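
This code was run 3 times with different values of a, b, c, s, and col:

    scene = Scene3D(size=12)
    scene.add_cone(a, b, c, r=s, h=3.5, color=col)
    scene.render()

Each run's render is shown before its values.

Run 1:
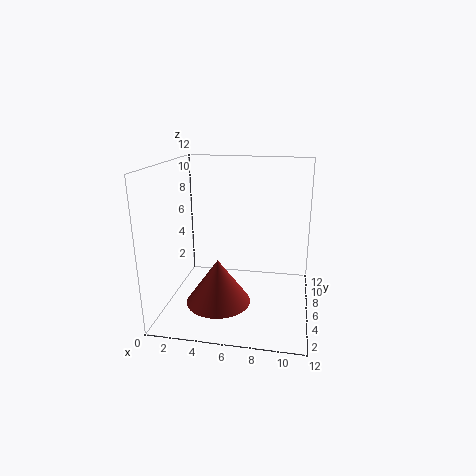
a = 5
b = 3
c = 1.75
s = 2.5
col = 'brown'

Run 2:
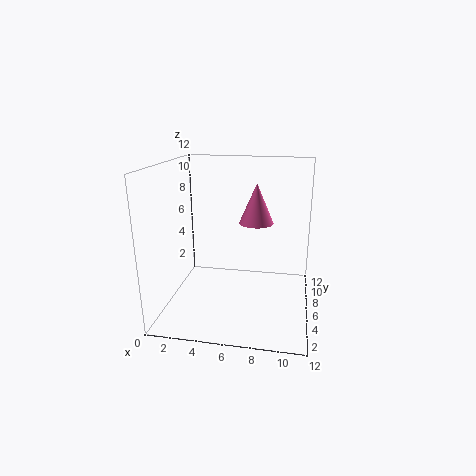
a = 7.25
b = 8
c = 6.75
s = 1.5
col = 'hotpink'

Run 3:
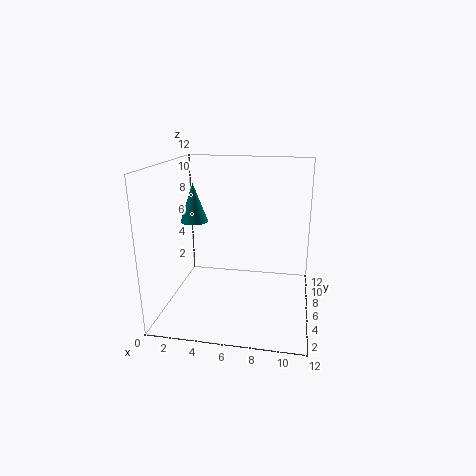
a = 1.5
b = 8.25
c = 6.5
s = 1.25
col = 'teal'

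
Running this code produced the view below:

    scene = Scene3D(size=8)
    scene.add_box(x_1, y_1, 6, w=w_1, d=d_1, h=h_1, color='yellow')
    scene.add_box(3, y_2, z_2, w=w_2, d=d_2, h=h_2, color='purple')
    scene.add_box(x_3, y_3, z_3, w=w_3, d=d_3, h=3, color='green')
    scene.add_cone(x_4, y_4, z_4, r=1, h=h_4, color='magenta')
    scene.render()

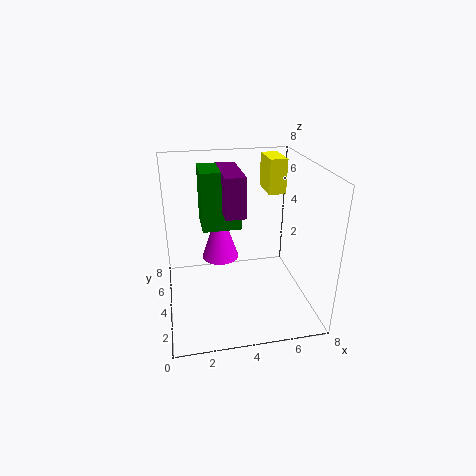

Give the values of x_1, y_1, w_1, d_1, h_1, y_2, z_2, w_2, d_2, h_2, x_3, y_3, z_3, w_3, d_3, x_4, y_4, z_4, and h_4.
x_1 = 6, y_1 = 5, w_1 = 1, d_1 = 2, h_1 = 2, y_2 = 2, z_2 = 6, w_2 = 1, d_2 = 3, h_2 = 2, x_3 = 2, y_3 = 3, z_3 = 5, w_3 = 2, d_3 = 2, x_4 = 3, y_4 = 4, z_4 = 3, h_4 = 3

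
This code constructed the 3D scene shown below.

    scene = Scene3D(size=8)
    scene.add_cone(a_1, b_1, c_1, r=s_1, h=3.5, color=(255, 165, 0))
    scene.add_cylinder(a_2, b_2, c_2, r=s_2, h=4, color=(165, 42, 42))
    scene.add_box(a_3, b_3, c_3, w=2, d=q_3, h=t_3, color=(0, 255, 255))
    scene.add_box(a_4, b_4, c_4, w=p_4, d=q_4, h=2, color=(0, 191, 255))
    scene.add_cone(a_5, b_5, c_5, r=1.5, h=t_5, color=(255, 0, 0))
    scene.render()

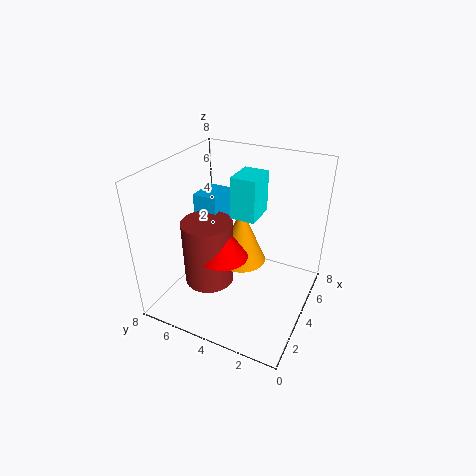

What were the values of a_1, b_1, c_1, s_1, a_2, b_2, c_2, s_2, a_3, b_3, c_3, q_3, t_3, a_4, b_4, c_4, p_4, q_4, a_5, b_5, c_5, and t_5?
a_1 = 5.5, b_1 = 4.5, c_1 = 1.5, s_1 = 1.5, a_2 = 4, b_2 = 6, c_2 = 0.5, s_2 = 1.5, a_3 = 5, b_3 = 3.5, c_3 = 4.5, q_3 = 1.5, t_3 = 2.5, a_4 = 5, b_4 = 6, c_4 = 3.5, p_4 = 2, q_4 = 1.5, a_5 = 4, b_5 = 5, c_5 = 2.5, t_5 = 2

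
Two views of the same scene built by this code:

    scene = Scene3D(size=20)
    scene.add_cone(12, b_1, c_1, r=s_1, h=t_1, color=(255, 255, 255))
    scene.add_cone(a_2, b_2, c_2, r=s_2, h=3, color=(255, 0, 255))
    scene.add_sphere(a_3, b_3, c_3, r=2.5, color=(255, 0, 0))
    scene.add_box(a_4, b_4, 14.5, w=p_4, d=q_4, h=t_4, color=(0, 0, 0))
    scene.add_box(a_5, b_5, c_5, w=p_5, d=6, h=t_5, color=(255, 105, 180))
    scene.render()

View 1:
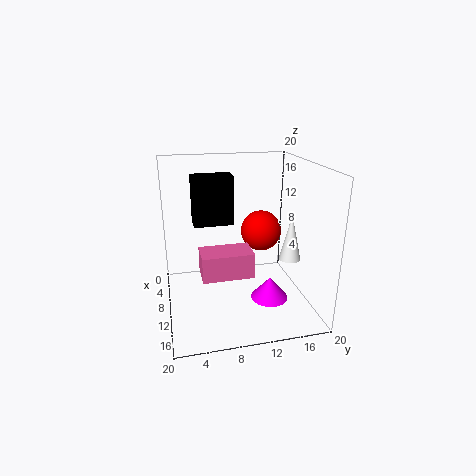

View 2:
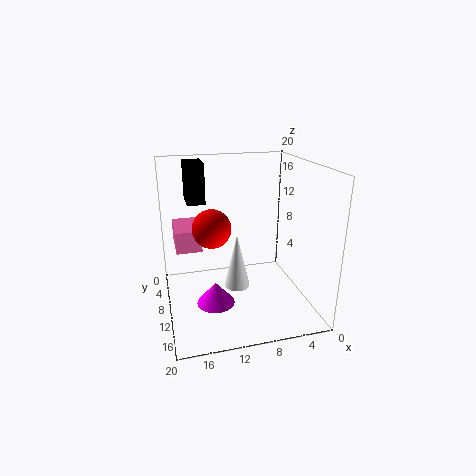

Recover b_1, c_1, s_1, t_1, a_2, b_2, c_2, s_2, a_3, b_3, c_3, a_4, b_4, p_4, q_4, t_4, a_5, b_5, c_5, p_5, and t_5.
b_1 = 17, c_1 = 7, s_1 = 1.5, t_1 = 6.5, a_2 = 14, b_2 = 13.5, c_2 = 2.5, s_2 = 2.5, a_3 = 14, b_3 = 12, c_3 = 12.5, a_4 = 14, b_4 = 3.5, p_4 = 2.5, q_4 = 4.5, t_4 = 5.5, a_5 = 15, b_5 = 4, c_5 = 8.5, p_5 = 3.5, t_5 = 3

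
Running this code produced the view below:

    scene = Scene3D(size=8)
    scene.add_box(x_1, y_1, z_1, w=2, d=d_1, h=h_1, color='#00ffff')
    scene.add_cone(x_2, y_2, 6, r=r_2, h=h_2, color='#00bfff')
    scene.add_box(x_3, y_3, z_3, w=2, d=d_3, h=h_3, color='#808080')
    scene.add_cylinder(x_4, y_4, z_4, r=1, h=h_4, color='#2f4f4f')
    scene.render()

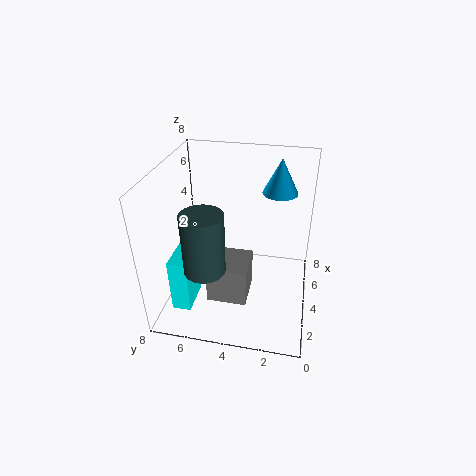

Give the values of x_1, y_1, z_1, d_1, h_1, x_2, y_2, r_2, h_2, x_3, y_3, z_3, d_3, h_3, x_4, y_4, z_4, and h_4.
x_1 = 1, y_1 = 6, z_1 = 1, d_1 = 1, h_1 = 3, x_2 = 6, y_2 = 2, r_2 = 1, h_2 = 2, x_3 = 1, y_3 = 3, z_3 = 2, d_3 = 2, h_3 = 2, x_4 = 1, y_4 = 5, z_4 = 4, h_4 = 3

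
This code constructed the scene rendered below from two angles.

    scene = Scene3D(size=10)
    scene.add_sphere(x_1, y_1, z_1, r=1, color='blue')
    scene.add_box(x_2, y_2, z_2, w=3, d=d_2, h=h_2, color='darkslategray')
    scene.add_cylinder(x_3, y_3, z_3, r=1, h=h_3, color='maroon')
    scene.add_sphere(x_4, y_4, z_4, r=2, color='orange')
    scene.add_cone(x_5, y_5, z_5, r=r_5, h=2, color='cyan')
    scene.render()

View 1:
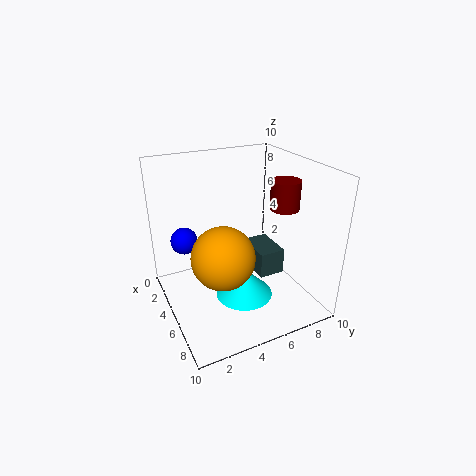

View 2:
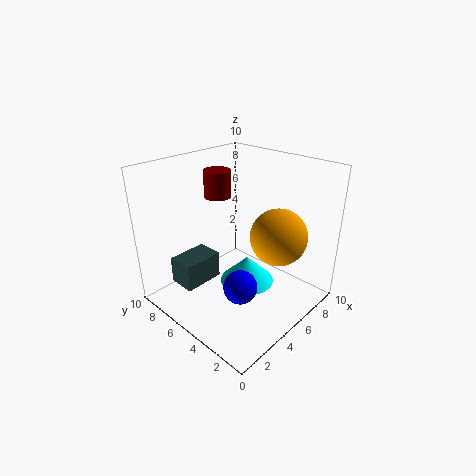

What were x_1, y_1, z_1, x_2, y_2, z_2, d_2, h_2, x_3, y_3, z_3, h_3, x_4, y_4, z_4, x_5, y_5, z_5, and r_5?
x_1 = 2, y_1 = 2, z_1 = 4, x_2 = 2, y_2 = 7, z_2 = 1, d_2 = 2, h_2 = 2, x_3 = 6, y_3 = 8, z_3 = 7, h_3 = 2, x_4 = 7, y_4 = 3, z_4 = 5, x_5 = 6, y_5 = 5, z_5 = 1, r_5 = 2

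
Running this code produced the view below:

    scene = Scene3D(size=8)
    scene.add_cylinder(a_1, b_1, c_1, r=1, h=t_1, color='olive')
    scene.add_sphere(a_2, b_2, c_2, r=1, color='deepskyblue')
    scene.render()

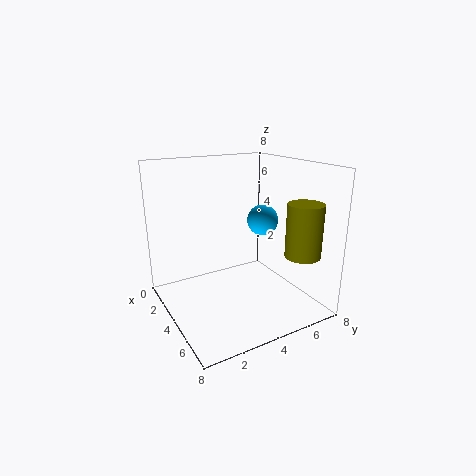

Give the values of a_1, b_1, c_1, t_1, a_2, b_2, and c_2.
a_1 = 6
b_1 = 7
c_1 = 3
t_1 = 3
a_2 = 2
b_2 = 7
c_2 = 4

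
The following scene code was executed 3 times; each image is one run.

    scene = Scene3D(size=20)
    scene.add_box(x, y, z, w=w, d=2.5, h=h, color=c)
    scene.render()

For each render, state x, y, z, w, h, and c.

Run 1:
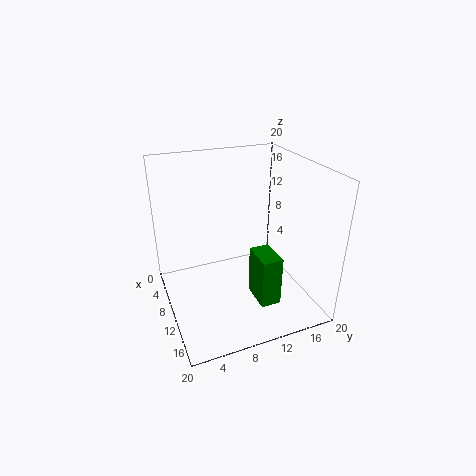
x = 15, y = 9.5, z = 5, w = 4, h = 6.25, c = 'green'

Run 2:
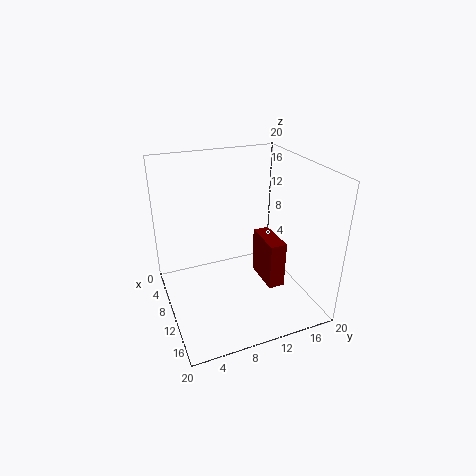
x = 5, y = 14.75, z = 0.75, w = 6.25, h = 7.25, c = 'maroon'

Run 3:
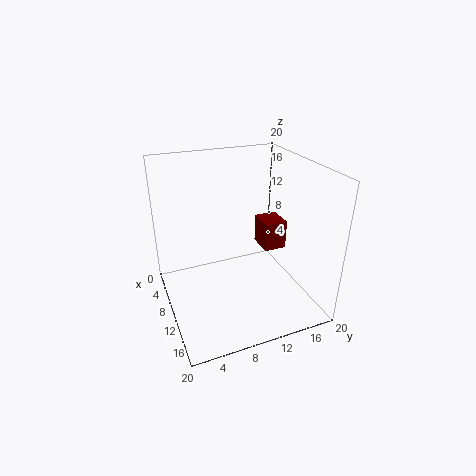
x = 15.25, y = 10, z = 12.5, w = 3, h = 3.25, c = 'maroon'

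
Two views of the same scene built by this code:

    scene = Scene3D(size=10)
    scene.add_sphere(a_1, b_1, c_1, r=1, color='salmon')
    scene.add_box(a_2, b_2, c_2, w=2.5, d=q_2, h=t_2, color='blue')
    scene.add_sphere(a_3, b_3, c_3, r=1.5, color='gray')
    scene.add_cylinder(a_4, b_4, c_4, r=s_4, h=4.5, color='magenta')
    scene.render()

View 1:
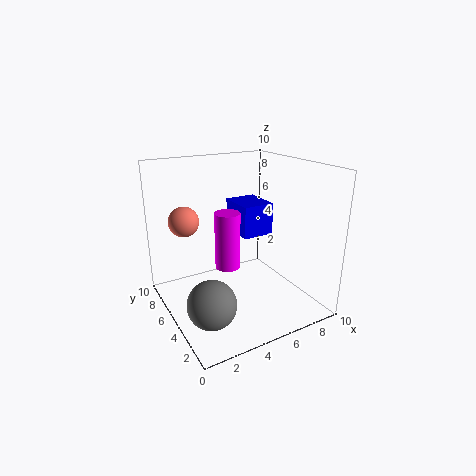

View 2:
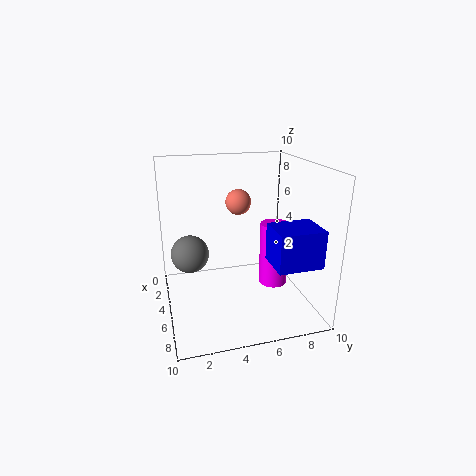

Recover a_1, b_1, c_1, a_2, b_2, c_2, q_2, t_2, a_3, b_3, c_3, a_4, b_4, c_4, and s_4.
a_1 = 1.5
b_1 = 6
c_1 = 6.5
a_2 = 6.5
b_2 = 6.5
c_2 = 4
q_2 = 3
t_2 = 2.5
a_3 = 1.5
b_3 = 2
c_3 = 2.5
a_4 = 5.5
b_4 = 7.5
c_4 = 1.5
s_4 = 1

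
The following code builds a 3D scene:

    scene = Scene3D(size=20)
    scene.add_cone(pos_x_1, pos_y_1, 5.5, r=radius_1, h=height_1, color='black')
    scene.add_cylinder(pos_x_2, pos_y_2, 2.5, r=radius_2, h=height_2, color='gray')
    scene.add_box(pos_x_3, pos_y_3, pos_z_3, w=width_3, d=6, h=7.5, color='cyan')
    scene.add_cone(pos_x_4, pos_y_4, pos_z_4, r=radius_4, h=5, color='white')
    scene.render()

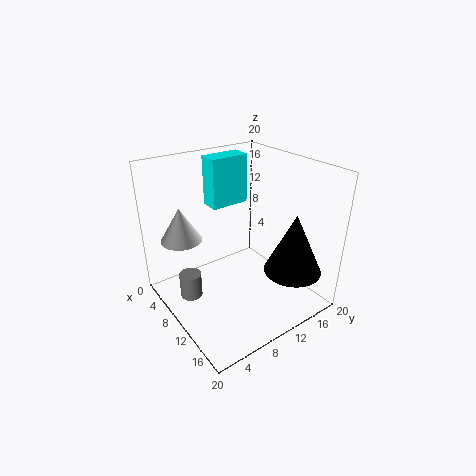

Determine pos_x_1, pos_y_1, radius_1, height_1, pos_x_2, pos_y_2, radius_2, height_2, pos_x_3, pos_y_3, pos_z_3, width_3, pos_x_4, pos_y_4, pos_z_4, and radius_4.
pos_x_1 = 15.5
pos_y_1 = 15.5
radius_1 = 4
height_1 = 8.5
pos_x_2 = 8.5
pos_y_2 = 3
radius_2 = 1.5
height_2 = 3.5
pos_x_3 = 1
pos_y_3 = 10
pos_z_3 = 12
width_3 = 3
pos_x_4 = 3.5
pos_y_4 = 4.5
pos_z_4 = 8.5
radius_4 = 3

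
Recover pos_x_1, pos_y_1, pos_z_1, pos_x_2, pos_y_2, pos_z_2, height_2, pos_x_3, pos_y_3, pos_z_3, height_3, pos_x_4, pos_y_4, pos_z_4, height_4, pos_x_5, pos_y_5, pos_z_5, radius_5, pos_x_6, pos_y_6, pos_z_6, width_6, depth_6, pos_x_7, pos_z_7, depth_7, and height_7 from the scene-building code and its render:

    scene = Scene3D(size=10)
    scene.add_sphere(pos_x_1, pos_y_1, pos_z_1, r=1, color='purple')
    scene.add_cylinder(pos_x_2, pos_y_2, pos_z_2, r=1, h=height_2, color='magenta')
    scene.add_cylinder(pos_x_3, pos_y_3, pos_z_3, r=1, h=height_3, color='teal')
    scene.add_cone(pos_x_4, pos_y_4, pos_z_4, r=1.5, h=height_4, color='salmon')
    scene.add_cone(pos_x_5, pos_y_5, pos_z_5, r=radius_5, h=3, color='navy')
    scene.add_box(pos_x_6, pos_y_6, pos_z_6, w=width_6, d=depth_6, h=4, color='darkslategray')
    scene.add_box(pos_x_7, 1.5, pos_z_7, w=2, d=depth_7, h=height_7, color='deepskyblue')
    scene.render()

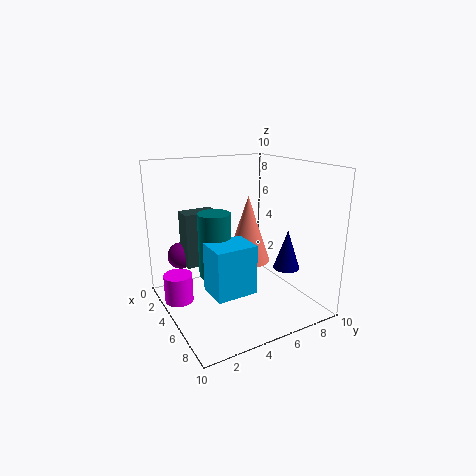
pos_x_1 = 1.5; pos_y_1 = 2; pos_z_1 = 3; pos_x_2 = 3.5; pos_y_2 = 1; pos_z_2 = 0.5; height_2 = 2; pos_x_3 = 6.5; pos_y_3 = 2.5; pos_z_3 = 3.5; height_3 = 4; pos_x_4 = 5.5; pos_y_4 = 5.5; pos_z_4 = 3.5; height_4 = 4.5; pos_x_5 = 5.5; pos_y_5 = 9; pos_z_5 = 2; radius_5 = 1; pos_x_6 = 1.5; pos_y_6 = 2; pos_z_6 = 2.5; width_6 = 1.5; depth_6 = 2.5; pos_x_7 = 7; pos_z_7 = 3; depth_7 = 2.5; height_7 = 3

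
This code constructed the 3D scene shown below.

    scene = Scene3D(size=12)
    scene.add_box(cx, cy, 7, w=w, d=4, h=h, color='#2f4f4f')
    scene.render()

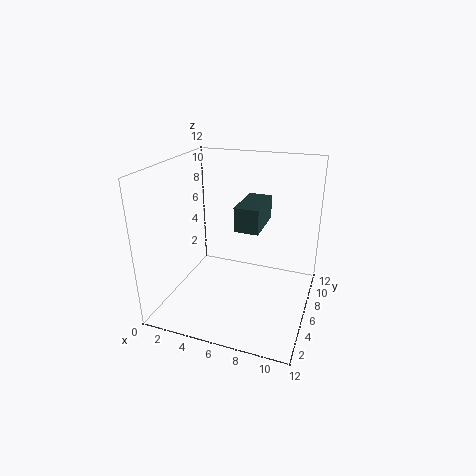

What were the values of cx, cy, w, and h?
cx = 6; cy = 5; w = 2; h = 2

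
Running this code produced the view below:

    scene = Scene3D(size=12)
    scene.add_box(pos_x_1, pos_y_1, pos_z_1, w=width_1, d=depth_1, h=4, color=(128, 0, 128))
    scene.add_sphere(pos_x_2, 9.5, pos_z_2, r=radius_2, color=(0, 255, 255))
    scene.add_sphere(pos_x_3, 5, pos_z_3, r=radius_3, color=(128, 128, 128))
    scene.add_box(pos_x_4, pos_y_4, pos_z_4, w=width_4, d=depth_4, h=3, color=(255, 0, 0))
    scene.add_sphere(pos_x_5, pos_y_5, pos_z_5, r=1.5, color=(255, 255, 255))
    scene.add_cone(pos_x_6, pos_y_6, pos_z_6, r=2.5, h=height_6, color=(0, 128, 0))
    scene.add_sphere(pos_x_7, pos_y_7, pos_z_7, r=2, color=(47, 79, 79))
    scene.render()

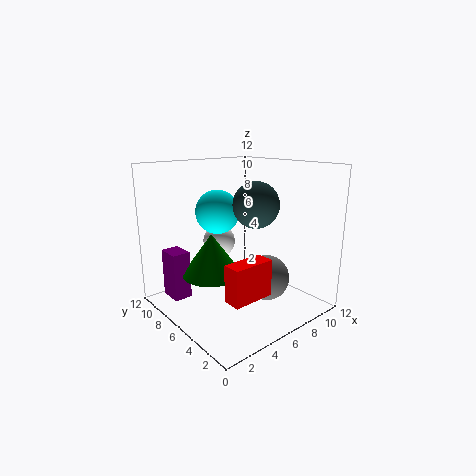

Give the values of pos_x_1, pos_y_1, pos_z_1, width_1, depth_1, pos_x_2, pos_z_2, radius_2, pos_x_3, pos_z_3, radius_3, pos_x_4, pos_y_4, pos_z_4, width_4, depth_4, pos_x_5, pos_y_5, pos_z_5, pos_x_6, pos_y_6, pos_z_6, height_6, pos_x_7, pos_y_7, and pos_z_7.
pos_x_1 = 1; pos_y_1 = 8; pos_z_1 = 1; width_1 = 1.5; depth_1 = 2; pos_x_2 = 6.5; pos_z_2 = 7.5; radius_2 = 2; pos_x_3 = 8.5; pos_z_3 = 2; radius_3 = 2; pos_x_4 = 3; pos_y_4 = 2.5; pos_z_4 = 2; width_4 = 3.5; depth_4 = 1.5; pos_x_5 = 7; pos_y_5 = 10; pos_z_5 = 4.5; pos_x_6 = 4; pos_y_6 = 7; pos_z_6 = 3; height_6 = 3.5; pos_x_7 = 8; pos_y_7 = 6; pos_z_7 = 8.5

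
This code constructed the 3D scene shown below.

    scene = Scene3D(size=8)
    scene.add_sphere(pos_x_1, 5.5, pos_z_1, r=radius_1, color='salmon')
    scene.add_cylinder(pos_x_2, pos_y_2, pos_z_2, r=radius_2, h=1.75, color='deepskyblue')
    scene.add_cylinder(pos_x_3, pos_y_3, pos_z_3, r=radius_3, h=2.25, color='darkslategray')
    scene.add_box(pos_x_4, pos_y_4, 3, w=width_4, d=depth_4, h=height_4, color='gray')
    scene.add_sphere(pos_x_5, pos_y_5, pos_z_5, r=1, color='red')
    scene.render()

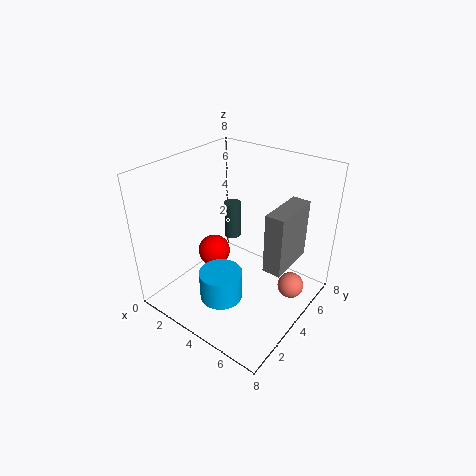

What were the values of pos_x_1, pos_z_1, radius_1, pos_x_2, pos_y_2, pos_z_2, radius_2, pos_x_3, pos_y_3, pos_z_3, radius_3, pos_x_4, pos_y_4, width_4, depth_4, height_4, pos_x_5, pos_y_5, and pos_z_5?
pos_x_1 = 6.75, pos_z_1 = 1, radius_1 = 0.75, pos_x_2 = 3.5, pos_y_2 = 3, pos_z_2 = 0.25, radius_2 = 1.25, pos_x_3 = 2.25, pos_y_3 = 5.75, pos_z_3 = 2.75, radius_3 = 0.5, pos_x_4 = 6, pos_y_4 = 3.5, width_4 = 1, depth_4 = 2.75, height_4 = 3.25, pos_x_5 = 1.5, pos_y_5 = 4.75, pos_z_5 = 1.75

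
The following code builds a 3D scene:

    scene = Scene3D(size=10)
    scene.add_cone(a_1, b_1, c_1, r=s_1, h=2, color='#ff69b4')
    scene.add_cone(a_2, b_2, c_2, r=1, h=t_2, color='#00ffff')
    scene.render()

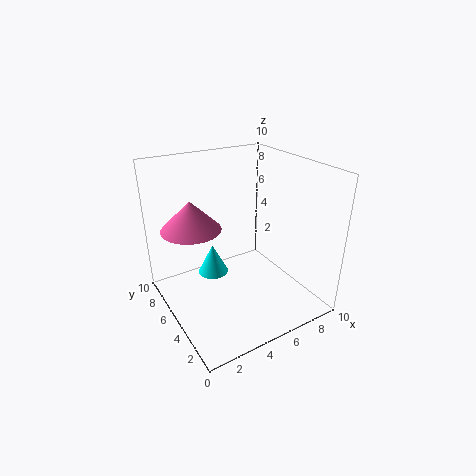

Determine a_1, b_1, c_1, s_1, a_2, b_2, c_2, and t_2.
a_1 = 2, b_1 = 6, c_1 = 6, s_1 = 2, a_2 = 3, b_2 = 5, c_2 = 3, t_2 = 2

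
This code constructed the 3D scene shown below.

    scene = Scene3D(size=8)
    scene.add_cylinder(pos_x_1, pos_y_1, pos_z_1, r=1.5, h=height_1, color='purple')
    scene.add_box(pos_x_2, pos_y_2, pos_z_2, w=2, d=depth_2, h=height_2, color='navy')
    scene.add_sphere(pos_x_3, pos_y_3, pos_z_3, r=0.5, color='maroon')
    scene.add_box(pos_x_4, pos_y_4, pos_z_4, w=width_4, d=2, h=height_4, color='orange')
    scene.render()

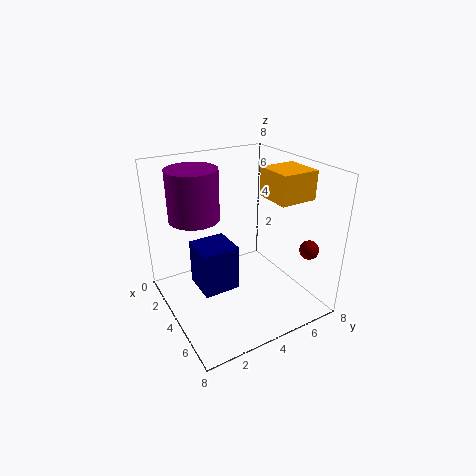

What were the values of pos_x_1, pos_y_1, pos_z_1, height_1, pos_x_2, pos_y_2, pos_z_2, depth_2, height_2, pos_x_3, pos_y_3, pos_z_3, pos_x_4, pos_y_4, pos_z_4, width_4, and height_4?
pos_x_1 = 1.5
pos_y_1 = 2.5
pos_z_1 = 4.5
height_1 = 3
pos_x_2 = 3
pos_y_2 = 1.5
pos_z_2 = 1.5
depth_2 = 2
height_2 = 2.5
pos_x_3 = 7
pos_y_3 = 6.5
pos_z_3 = 4
pos_x_4 = 4.5
pos_y_4 = 5
pos_z_4 = 6.5
width_4 = 2
height_4 = 1.5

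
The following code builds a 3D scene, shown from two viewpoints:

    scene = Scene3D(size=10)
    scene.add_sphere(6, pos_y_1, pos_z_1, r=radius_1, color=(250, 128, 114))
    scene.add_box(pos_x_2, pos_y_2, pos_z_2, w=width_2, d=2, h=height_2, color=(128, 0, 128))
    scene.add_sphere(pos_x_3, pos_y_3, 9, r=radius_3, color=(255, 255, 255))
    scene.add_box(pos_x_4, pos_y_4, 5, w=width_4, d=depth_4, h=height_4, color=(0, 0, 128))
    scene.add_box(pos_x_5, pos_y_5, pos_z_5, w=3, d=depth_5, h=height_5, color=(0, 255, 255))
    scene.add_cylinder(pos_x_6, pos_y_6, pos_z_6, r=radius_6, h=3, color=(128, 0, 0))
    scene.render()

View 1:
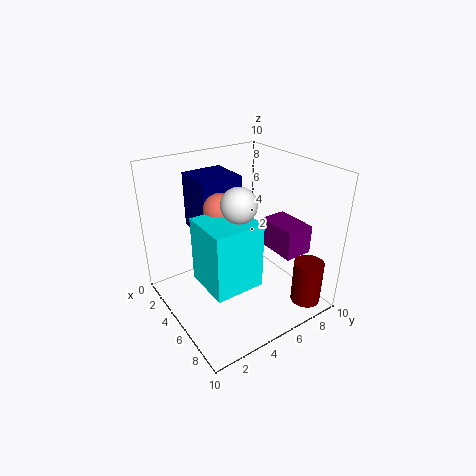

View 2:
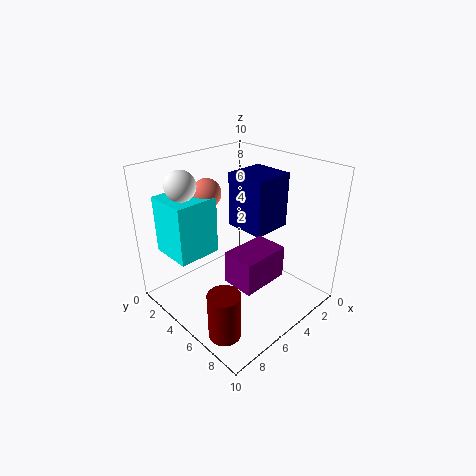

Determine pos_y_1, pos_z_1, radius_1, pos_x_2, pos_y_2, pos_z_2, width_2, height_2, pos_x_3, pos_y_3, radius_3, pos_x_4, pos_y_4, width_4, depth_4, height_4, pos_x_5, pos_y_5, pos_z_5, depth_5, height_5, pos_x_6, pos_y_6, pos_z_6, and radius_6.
pos_y_1 = 3, pos_z_1 = 8, radius_1 = 1, pos_x_2 = 5, pos_y_2 = 7, pos_z_2 = 4, width_2 = 3, height_2 = 2, pos_x_3 = 8, pos_y_3 = 3, radius_3 = 1, pos_x_4 = 1, pos_y_4 = 3, width_4 = 3, depth_4 = 3, height_4 = 4, pos_x_5 = 6, pos_y_5 = 1, pos_z_5 = 4, depth_5 = 3, height_5 = 4, pos_x_6 = 9, pos_y_6 = 8, pos_z_6 = 1, radius_6 = 1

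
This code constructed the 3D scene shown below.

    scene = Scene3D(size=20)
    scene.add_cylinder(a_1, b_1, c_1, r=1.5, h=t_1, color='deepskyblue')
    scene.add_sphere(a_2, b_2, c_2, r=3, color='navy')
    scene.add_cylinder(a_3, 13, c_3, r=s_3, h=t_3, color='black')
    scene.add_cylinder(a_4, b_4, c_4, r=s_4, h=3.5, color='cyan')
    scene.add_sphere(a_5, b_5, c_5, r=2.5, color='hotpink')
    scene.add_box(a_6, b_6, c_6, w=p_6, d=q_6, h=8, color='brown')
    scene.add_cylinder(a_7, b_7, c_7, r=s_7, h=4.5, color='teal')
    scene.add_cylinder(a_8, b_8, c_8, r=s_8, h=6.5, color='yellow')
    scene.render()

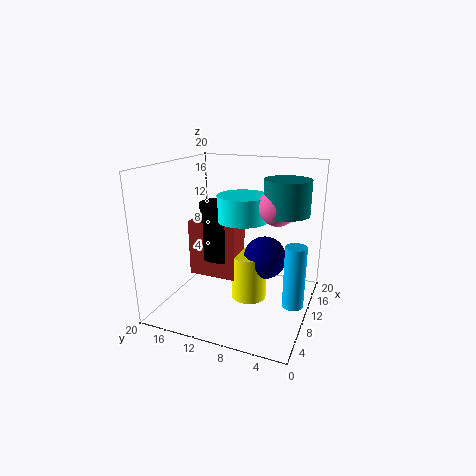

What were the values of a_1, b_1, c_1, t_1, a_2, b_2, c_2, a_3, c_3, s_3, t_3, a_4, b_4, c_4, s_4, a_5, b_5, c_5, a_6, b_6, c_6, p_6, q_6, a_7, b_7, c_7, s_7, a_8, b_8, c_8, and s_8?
a_1 = 11; b_1 = 2; c_1 = 0.5; t_1 = 9; a_2 = 11.5; b_2 = 6.5; c_2 = 7; a_3 = 11; c_3 = 6.5; s_3 = 3; t_3 = 8; a_4 = 10.5; b_4 = 9.5; c_4 = 12.5; s_4 = 3.5; a_5 = 10; b_5 = 4.5; c_5 = 15; a_6 = 8.5; b_6 = 10; c_6 = 4; p_6 = 4; q_6 = 7; a_7 = 10.5; b_7 = 3.5; c_7 = 14; s_7 = 3; a_8 = 10.5; b_8 = 8.5; c_8 = 1; s_8 = 2.5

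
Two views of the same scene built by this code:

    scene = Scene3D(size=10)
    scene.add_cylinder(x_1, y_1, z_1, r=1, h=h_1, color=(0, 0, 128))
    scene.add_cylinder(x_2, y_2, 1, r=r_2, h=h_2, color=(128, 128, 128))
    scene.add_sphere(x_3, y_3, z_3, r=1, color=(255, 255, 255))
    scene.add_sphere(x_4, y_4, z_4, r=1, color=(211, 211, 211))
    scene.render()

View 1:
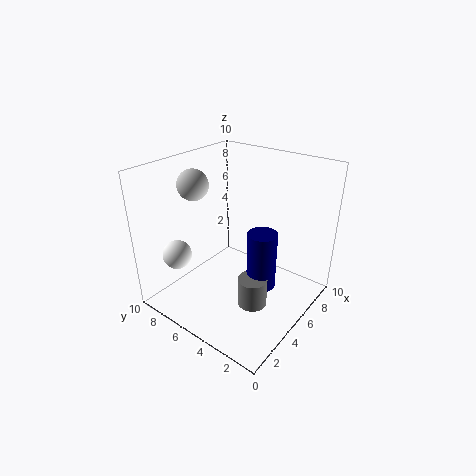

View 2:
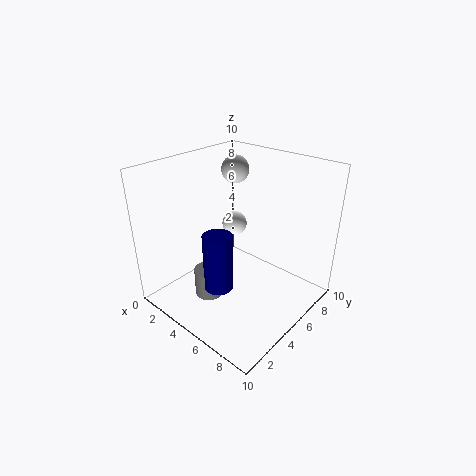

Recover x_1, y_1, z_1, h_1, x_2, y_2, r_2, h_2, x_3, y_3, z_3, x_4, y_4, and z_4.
x_1 = 5; y_1 = 3; z_1 = 2; h_1 = 4; x_2 = 4; y_2 = 3; r_2 = 1; h_2 = 2; x_3 = 2; y_3 = 8; z_3 = 4; x_4 = 3; y_4 = 7; z_4 = 9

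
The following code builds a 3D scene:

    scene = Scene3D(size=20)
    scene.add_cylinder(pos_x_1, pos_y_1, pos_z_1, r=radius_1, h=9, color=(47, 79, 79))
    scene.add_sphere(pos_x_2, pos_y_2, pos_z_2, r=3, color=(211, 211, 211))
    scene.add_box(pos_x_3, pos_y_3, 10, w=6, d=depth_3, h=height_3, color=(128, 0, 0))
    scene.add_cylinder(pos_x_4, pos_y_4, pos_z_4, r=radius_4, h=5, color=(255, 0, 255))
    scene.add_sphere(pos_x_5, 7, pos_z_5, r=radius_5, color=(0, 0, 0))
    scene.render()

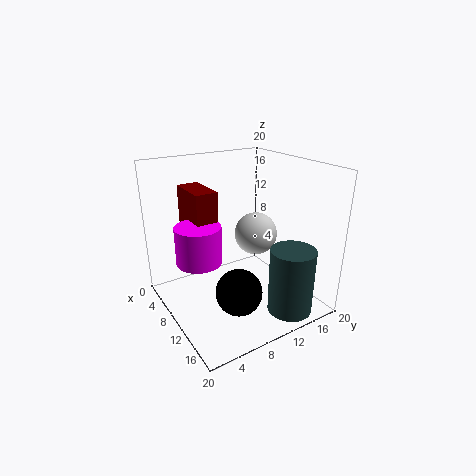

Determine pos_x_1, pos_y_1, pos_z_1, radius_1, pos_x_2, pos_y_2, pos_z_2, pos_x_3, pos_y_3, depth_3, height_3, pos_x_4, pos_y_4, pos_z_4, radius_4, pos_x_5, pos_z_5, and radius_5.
pos_x_1 = 17, pos_y_1 = 14, pos_z_1 = 1, radius_1 = 3, pos_x_2 = 10, pos_y_2 = 13, pos_z_2 = 10, pos_x_3 = 4, pos_y_3 = 4, depth_3 = 3, height_3 = 7, pos_x_4 = 10, pos_y_4 = 4, pos_z_4 = 8, radius_4 = 3, pos_x_5 = 15, pos_z_5 = 5, radius_5 = 3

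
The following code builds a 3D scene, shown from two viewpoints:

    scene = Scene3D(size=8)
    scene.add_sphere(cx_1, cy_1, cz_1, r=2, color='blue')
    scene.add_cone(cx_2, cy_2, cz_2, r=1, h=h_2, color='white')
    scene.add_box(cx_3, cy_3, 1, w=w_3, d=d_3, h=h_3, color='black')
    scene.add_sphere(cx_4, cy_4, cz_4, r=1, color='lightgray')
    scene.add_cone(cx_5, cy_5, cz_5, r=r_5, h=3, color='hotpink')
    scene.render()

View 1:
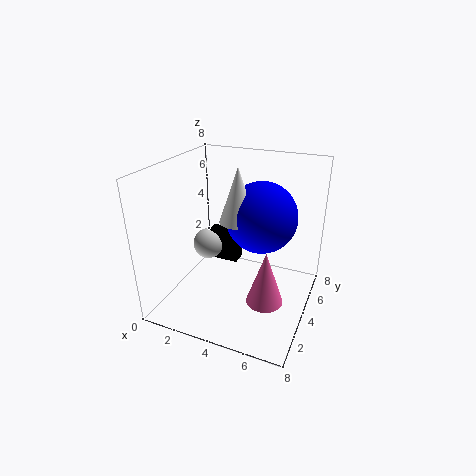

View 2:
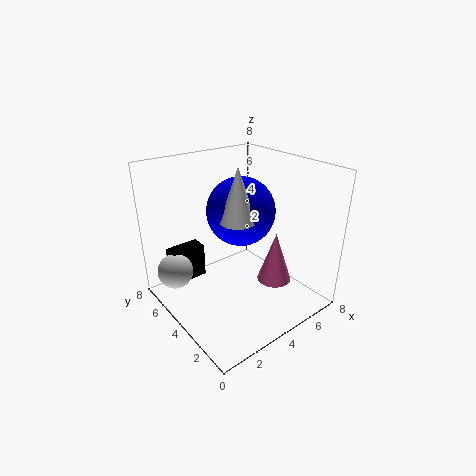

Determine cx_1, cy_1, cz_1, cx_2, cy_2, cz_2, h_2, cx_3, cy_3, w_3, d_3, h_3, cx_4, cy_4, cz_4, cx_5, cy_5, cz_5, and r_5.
cx_1 = 5; cy_1 = 5; cz_1 = 5; cx_2 = 4; cy_2 = 4; cz_2 = 5; h_2 = 3; cx_3 = 1; cy_3 = 6; w_3 = 2; d_3 = 1; h_3 = 2; cx_4 = 1; cy_4 = 6; cz_4 = 2; cx_5 = 6; cy_5 = 3; cz_5 = 1; r_5 = 1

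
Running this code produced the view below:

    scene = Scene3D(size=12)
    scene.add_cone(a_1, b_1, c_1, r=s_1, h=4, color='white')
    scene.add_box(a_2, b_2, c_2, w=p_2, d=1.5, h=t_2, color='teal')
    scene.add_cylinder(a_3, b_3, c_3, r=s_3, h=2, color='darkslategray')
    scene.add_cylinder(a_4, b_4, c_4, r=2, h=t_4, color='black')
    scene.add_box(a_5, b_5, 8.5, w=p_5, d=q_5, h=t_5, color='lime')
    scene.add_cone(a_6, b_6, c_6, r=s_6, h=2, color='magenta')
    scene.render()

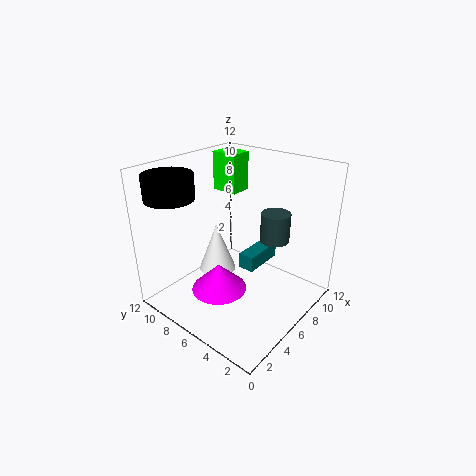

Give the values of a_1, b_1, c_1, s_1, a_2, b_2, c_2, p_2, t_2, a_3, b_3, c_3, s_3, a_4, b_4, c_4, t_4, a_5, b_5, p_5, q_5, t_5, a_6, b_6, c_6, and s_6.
a_1 = 4.5
b_1 = 7
c_1 = 3.5
s_1 = 1.5
a_2 = 8
b_2 = 6
c_2 = 1.5
p_2 = 4
t_2 = 1.5
a_3 = 4.5
b_3 = 1.5
c_3 = 8
s_3 = 1
a_4 = 2.5
b_4 = 10
c_4 = 9.5
t_4 = 2
a_5 = 8.5
b_5 = 8.5
p_5 = 2
q_5 = 2.5
t_5 = 3.5
a_6 = 2
b_6 = 4.5
c_6 = 4
s_6 = 2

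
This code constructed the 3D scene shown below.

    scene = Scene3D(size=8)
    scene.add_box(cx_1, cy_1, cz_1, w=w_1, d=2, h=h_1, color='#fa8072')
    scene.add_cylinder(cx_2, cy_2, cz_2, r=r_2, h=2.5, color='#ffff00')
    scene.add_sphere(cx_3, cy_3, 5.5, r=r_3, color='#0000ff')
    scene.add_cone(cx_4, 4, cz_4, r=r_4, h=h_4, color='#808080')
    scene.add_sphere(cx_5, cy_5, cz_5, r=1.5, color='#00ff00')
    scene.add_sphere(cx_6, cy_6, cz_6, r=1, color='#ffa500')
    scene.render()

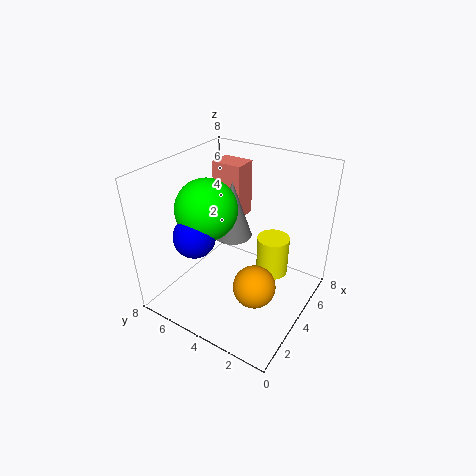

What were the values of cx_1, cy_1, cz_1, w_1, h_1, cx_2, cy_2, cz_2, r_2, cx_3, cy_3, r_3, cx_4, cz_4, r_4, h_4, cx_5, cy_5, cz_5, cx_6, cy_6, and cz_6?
cx_1 = 6.5; cy_1 = 5.5; cz_1 = 3.5; w_1 = 1.5; h_1 = 3.5; cx_2 = 6.5; cy_2 = 3; cz_2 = 0.5; r_2 = 1; cx_3 = 1; cy_3 = 4.5; r_3 = 1; cx_4 = 3.5; cz_4 = 4.5; r_4 = 1; h_4 = 3; cx_5 = 2; cy_5 = 4.5; cz_5 = 6.5; cx_6 = 1.5; cy_6 = 1.5; cz_6 = 3.5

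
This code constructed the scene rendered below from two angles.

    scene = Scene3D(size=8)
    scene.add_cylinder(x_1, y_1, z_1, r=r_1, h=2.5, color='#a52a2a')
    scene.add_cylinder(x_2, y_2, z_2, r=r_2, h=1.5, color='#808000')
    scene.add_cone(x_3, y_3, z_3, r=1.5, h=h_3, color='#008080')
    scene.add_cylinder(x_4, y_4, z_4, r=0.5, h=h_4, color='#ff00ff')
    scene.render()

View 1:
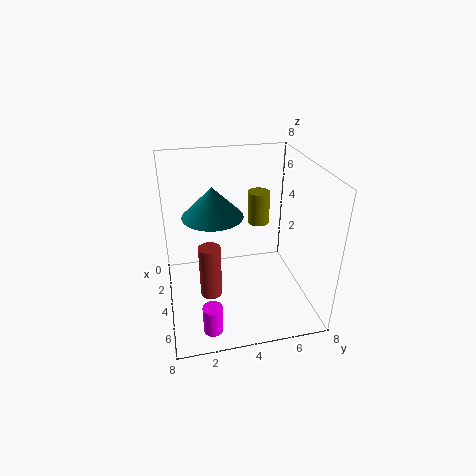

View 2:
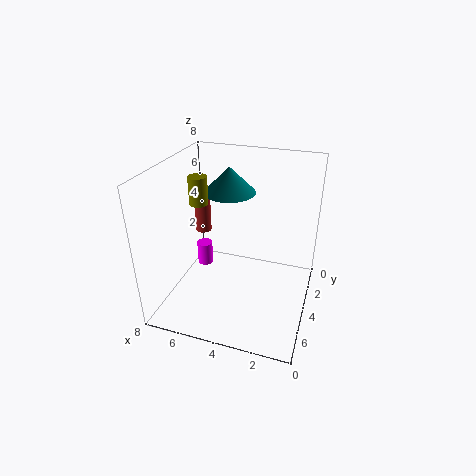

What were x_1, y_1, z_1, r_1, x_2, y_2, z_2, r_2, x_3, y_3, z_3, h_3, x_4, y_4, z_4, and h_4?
x_1 = 7; y_1 = 2; z_1 = 3; r_1 = 0.5; x_2 = 6; y_2 = 4.5; z_2 = 6; r_2 = 0.5; x_3 = 5; y_3 = 2.5; z_3 = 6; h_3 = 1.5; x_4 = 7; y_4 = 2; z_4 = 0.5; h_4 = 1.5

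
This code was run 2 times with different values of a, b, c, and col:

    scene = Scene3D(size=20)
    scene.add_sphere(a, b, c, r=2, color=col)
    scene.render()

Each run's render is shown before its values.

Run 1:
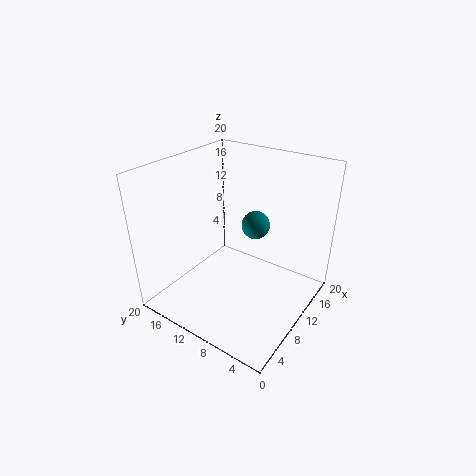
a = 13
b = 9
c = 11
col = 'teal'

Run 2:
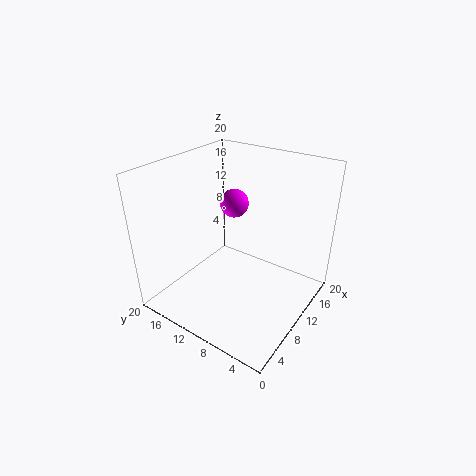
a = 12
b = 12
c = 14
col = 'magenta'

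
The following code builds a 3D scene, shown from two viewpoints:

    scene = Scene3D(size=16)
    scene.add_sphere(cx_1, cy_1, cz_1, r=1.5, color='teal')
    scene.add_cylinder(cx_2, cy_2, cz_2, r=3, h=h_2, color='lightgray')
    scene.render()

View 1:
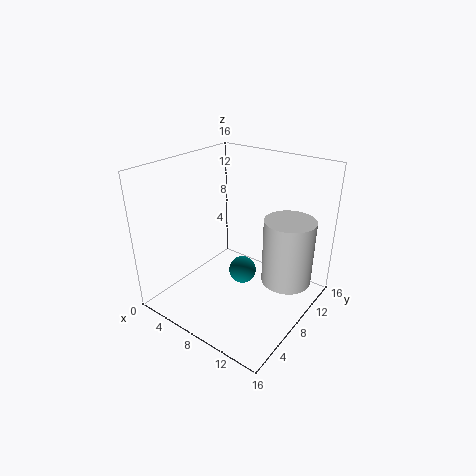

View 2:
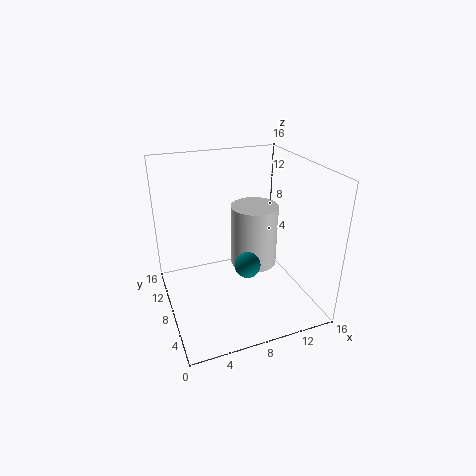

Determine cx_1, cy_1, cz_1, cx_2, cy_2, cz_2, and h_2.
cx_1 = 9; cy_1 = 7.5; cz_1 = 4.5; cx_2 = 12; cy_2 = 12.5; cz_2 = 1.5; h_2 = 8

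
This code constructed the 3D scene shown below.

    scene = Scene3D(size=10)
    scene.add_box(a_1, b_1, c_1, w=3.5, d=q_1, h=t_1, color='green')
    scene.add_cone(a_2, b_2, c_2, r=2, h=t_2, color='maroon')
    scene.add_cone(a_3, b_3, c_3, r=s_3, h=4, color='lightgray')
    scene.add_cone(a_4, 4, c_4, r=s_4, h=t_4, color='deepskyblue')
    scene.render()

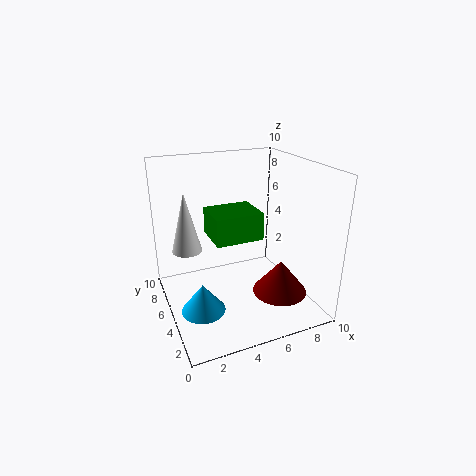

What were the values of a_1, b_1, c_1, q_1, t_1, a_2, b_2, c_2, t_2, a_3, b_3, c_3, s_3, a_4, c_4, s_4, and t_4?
a_1 = 3.5; b_1 = 5; c_1 = 4.5; q_1 = 3; t_1 = 2; a_2 = 8; b_2 = 4; c_2 = 0.5; t_2 = 2.5; a_3 = 1.5; b_3 = 5.5; c_3 = 4.5; s_3 = 1; a_4 = 2; c_4 = 0.5; s_4 = 1.5; t_4 = 2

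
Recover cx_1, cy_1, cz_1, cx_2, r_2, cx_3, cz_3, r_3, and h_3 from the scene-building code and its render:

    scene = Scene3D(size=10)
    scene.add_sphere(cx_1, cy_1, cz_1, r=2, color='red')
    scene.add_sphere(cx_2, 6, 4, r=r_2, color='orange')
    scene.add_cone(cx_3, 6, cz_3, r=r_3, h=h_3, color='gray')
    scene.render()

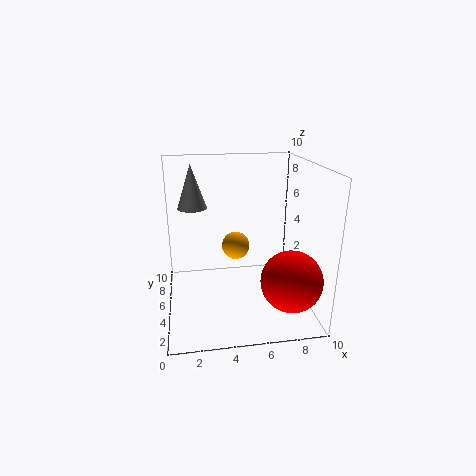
cx_1 = 8; cy_1 = 2; cz_1 = 3; cx_2 = 5; r_2 = 1; cx_3 = 2; cz_3 = 7; r_3 = 1; h_3 = 3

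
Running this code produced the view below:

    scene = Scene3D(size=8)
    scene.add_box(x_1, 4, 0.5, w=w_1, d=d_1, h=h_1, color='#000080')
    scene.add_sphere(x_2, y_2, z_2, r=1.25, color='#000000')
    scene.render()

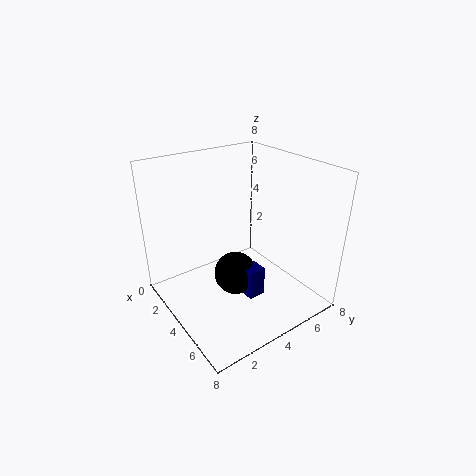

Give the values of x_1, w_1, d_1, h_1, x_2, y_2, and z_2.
x_1 = 4.25, w_1 = 1, d_1 = 1, h_1 = 1.75, x_2 = 3.75, y_2 = 4, z_2 = 1.5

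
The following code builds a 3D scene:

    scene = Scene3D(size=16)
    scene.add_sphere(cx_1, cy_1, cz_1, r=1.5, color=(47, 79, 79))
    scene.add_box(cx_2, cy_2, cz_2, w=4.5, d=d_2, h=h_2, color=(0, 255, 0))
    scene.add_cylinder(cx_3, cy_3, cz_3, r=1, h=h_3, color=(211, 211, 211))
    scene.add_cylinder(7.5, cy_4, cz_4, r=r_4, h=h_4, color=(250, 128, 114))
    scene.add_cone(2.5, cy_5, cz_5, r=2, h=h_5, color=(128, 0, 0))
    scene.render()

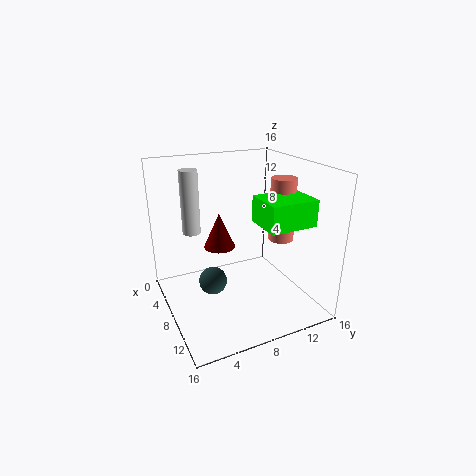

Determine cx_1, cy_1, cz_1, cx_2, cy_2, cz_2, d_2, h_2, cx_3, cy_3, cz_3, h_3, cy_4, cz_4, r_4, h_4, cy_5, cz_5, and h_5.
cx_1 = 9; cy_1 = 4.5; cz_1 = 4; cx_2 = 7.5; cy_2 = 10; cz_2 = 9.5; d_2 = 5.5; h_2 = 3; cx_3 = 5.5; cy_3 = 3.5; cz_3 = 8.5; h_3 = 7; cy_4 = 14; cz_4 = 6.5; r_4 = 1.5; h_4 = 7.5; cy_5 = 8; cz_5 = 4.5; h_5 = 4.5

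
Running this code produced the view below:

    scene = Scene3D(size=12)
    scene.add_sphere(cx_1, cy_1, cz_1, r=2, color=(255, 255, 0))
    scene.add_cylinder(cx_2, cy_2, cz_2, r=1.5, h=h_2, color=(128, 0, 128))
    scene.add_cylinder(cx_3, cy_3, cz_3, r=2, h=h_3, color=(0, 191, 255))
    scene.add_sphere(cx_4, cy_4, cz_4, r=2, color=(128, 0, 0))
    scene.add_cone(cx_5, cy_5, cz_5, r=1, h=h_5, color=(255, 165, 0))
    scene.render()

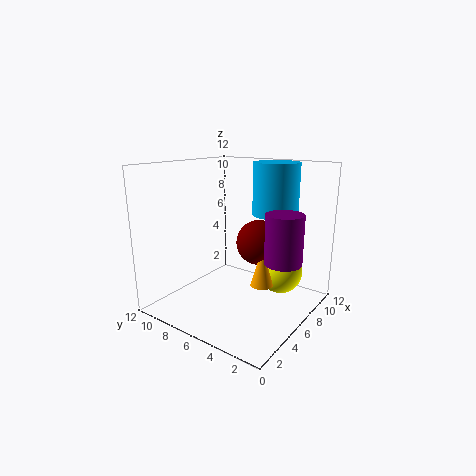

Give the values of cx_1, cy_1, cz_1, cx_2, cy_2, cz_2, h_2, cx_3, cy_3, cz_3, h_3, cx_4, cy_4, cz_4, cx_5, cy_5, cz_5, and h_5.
cx_1 = 10, cy_1 = 4, cz_1 = 2, cx_2 = 6.5, cy_2 = 2, cz_2 = 4.5, h_2 = 4, cx_3 = 9.5, cy_3 = 4.5, cz_3 = 7.5, h_3 = 4.5, cx_4 = 8.5, cy_4 = 5.5, cz_4 = 5, cx_5 = 7.5, cy_5 = 4.5, cz_5 = 1.5, h_5 = 3.5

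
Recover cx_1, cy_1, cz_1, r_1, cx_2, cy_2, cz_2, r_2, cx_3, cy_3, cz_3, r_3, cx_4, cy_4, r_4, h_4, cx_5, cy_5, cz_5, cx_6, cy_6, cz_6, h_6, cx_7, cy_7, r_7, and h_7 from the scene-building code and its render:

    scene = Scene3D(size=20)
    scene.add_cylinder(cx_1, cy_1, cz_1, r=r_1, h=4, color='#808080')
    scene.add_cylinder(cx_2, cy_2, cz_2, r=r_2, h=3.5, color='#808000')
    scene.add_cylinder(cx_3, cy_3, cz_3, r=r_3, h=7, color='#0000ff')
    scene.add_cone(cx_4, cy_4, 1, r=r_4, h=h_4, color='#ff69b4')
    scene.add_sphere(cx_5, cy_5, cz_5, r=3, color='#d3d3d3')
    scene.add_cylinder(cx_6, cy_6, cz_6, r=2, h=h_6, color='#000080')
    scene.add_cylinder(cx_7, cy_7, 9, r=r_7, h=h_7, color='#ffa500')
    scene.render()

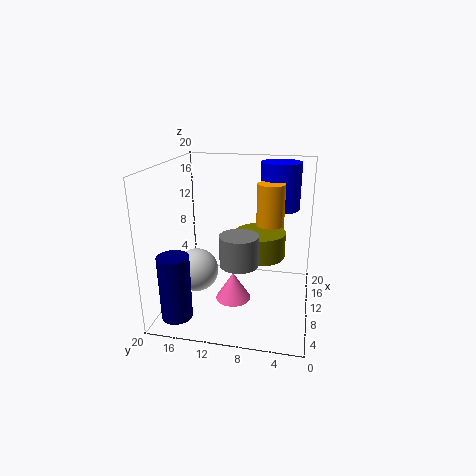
cx_1 = 6; cy_1 = 9; cz_1 = 8; r_1 = 2.5; cx_2 = 10.5; cy_2 = 7; cz_2 = 7.5; r_2 = 3.5; cx_3 = 17; cy_3 = 5; cz_3 = 12.5; r_3 = 3; cx_4 = 9; cy_4 = 10.5; r_4 = 2.5; h_4 = 4; cx_5 = 8; cy_5 = 15.5; cz_5 = 5.5; cx_6 = 2.5; cy_6 = 16.5; cz_6 = 1.5; h_6 = 8.5; cx_7 = 13.5; cy_7 = 6; r_7 = 2; h_7 = 8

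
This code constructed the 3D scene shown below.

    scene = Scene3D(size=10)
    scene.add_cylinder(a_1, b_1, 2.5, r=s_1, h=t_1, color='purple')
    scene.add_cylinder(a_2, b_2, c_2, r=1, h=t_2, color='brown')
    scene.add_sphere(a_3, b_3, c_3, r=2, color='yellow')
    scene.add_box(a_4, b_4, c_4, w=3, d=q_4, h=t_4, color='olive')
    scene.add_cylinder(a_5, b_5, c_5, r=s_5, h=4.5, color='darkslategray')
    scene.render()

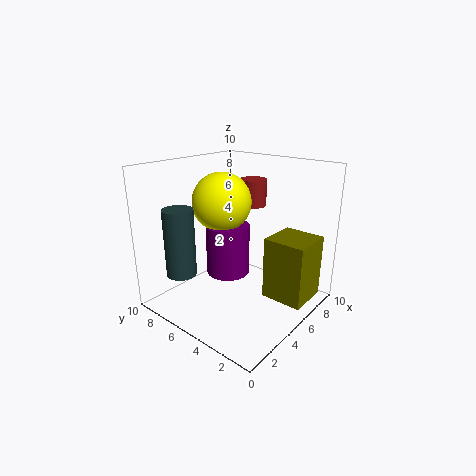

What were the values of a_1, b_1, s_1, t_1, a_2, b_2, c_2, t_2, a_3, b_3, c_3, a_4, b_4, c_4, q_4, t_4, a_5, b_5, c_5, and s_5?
a_1 = 4.5
b_1 = 5.5
s_1 = 1.5
t_1 = 3.5
a_2 = 8
b_2 = 6
c_2 = 6.5
t_2 = 2
a_3 = 4.5
b_3 = 6
c_3 = 7.5
a_4 = 6
b_4 = 0.5
c_4 = 0.5
q_4 = 3
t_4 = 4.5
a_5 = 1.5
b_5 = 7
c_5 = 3
s_5 = 1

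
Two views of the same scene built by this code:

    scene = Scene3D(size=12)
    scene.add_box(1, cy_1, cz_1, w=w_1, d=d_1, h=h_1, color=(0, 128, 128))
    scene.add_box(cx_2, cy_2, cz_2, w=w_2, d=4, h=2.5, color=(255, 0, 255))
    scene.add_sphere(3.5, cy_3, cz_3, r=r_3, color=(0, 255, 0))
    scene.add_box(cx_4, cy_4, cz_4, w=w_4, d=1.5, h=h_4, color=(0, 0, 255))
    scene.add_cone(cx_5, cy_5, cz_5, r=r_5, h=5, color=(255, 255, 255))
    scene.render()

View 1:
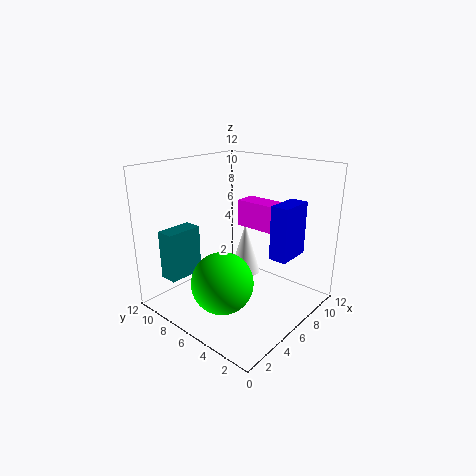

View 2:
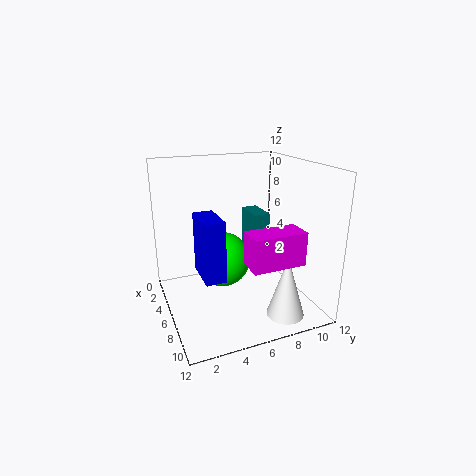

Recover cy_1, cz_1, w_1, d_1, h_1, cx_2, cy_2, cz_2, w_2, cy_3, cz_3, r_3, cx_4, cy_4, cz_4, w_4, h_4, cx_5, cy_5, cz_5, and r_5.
cy_1 = 8.5, cz_1 = 3, w_1 = 3, d_1 = 1.5, h_1 = 4, cx_2 = 9.5, cy_2 = 5, cz_2 = 5.5, w_2 = 2, cy_3 = 5.5, cz_3 = 3, r_3 = 2.5, cx_4 = 7, cy_4 = 2, cz_4 = 4.5, w_4 = 3, h_4 = 4.5, cx_5 = 10, cy_5 = 8.5, cz_5 = 0.5, r_5 = 1.5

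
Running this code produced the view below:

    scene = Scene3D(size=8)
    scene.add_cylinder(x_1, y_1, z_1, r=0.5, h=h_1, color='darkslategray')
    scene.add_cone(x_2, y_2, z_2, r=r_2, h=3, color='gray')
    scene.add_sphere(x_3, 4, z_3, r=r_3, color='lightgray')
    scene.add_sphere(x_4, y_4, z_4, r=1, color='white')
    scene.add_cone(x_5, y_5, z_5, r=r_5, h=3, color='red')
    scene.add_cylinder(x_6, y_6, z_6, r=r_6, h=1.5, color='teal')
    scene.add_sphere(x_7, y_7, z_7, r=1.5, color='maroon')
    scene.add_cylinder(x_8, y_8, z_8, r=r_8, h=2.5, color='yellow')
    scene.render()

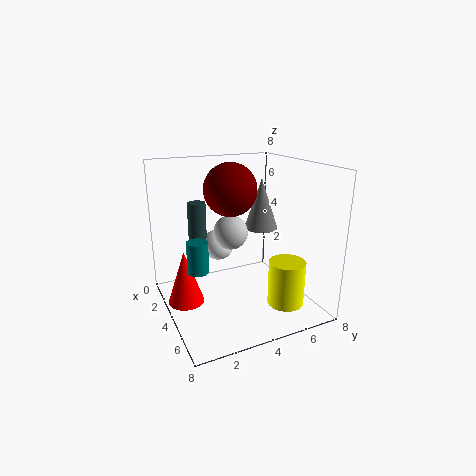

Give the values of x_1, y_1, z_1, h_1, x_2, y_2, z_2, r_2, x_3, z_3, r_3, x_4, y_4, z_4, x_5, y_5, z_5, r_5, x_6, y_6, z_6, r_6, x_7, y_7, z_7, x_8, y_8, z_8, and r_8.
x_1 = 3, y_1 = 2, z_1 = 4, h_1 = 2, x_2 = 3, y_2 = 6, z_2 = 4, r_2 = 1, x_3 = 3, z_3 = 4, r_3 = 1, x_4 = 1, y_4 = 4, z_4 = 2.5, x_5 = 3.5, y_5 = 1, z_5 = 0.5, r_5 = 1, x_6 = 6, y_6 = 1, z_6 = 3.5, r_6 = 0.5, x_7 = 3, y_7 = 4, z_7 = 6.5, x_8 = 6, y_8 = 6, z_8 = 0.5, r_8 = 1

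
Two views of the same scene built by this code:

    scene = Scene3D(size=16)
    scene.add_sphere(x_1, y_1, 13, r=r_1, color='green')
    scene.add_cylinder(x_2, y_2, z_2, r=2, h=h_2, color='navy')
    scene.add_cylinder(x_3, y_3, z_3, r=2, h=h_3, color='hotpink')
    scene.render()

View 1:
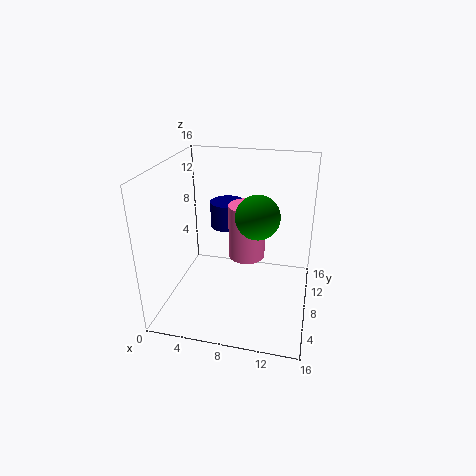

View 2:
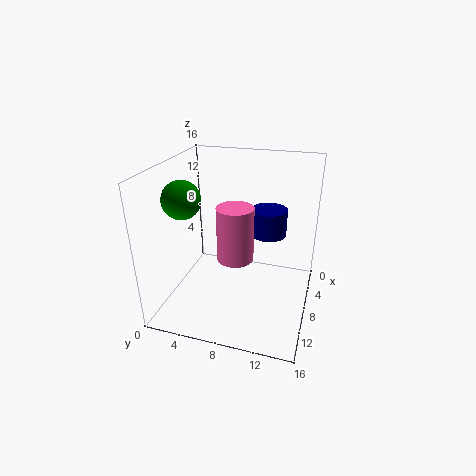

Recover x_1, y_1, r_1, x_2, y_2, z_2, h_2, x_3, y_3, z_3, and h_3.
x_1 = 11, y_1 = 3, r_1 = 2, x_2 = 6, y_2 = 11, z_2 = 8, h_2 = 3, x_3 = 9, y_3 = 8, z_3 = 6, h_3 = 6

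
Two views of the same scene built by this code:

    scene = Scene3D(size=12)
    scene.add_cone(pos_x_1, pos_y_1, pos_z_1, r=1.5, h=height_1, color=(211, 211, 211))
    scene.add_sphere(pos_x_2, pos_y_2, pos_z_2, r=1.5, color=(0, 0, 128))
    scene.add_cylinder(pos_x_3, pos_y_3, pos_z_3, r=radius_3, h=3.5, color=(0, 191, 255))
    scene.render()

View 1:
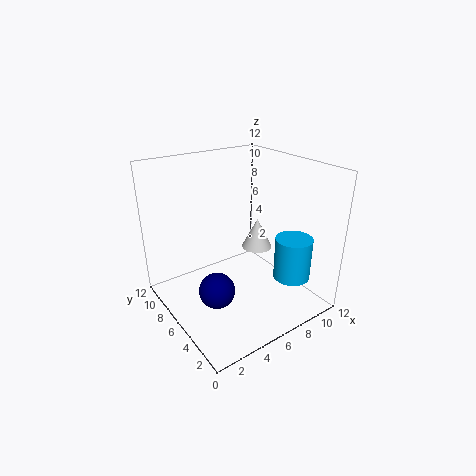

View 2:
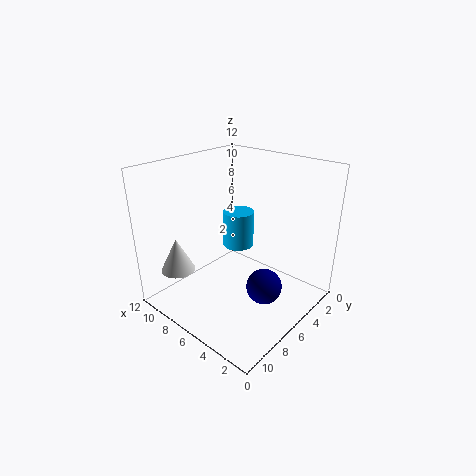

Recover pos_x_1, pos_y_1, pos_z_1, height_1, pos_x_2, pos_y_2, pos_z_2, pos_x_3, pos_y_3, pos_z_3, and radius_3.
pos_x_1 = 10.5
pos_y_1 = 9
pos_z_1 = 2.5
height_1 = 3
pos_x_2 = 3.5
pos_y_2 = 5.5
pos_z_2 = 2
pos_x_3 = 9
pos_y_3 = 2.5
pos_z_3 = 3
radius_3 = 1.5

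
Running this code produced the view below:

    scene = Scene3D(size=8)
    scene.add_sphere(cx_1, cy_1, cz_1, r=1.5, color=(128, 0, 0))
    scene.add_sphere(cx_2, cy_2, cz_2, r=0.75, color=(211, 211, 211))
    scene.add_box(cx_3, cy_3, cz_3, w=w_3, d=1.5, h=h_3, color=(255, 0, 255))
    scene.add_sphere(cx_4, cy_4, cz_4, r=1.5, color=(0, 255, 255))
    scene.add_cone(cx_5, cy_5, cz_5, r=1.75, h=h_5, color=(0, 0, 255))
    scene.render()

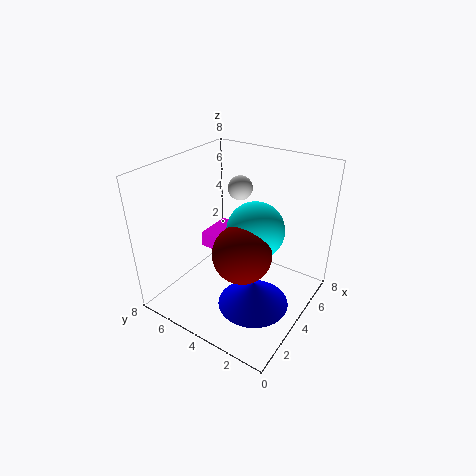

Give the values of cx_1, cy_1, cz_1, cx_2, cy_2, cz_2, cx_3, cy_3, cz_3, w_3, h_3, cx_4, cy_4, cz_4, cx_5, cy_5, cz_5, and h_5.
cx_1 = 2.5
cy_1 = 2.75
cz_1 = 4.25
cx_2 = 6.5
cy_2 = 5.5
cz_2 = 5.75
cx_3 = 5.25
cy_3 = 6.25
cz_3 = 1.5
w_3 = 2.5
h_3 = 1
cx_4 = 3.75
cy_4 = 2.75
cz_4 = 5
cx_5 = 2
cy_5 = 1.75
cz_5 = 2
h_5 = 1.25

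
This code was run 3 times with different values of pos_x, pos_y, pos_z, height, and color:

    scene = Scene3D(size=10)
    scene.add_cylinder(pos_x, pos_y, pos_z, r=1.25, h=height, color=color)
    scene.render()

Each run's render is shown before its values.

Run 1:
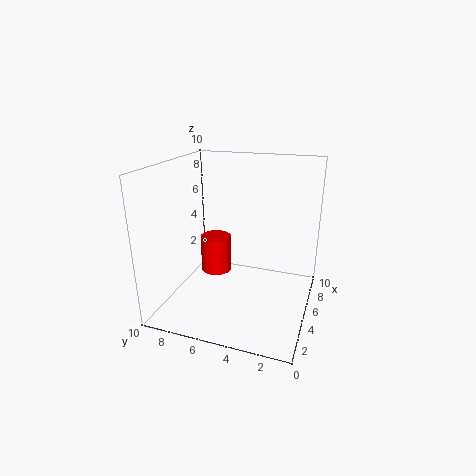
pos_x = 8, pos_y = 8, pos_z = 0.5, height = 3, color = 'red'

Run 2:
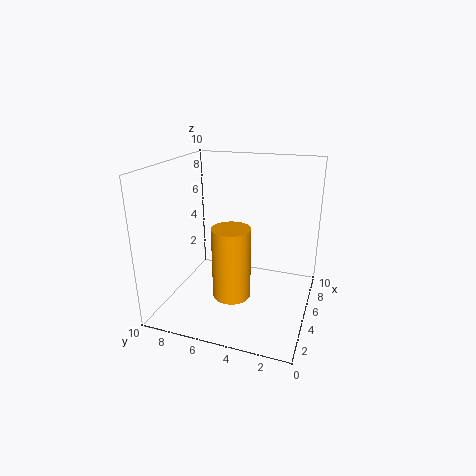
pos_x = 3, pos_y = 4.75, pos_z = 1.75, height = 4.75, color = 'orange'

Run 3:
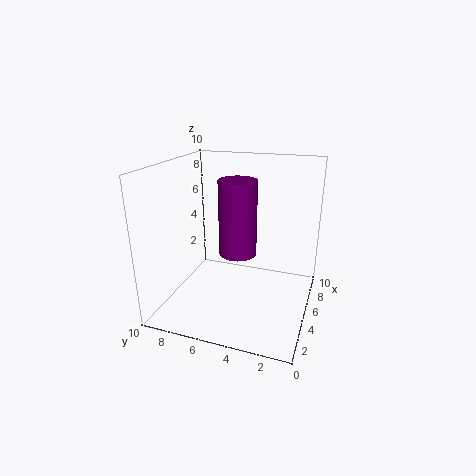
pos_x = 4.25, pos_y = 4.75, pos_z = 4.25, height = 5, color = 'purple'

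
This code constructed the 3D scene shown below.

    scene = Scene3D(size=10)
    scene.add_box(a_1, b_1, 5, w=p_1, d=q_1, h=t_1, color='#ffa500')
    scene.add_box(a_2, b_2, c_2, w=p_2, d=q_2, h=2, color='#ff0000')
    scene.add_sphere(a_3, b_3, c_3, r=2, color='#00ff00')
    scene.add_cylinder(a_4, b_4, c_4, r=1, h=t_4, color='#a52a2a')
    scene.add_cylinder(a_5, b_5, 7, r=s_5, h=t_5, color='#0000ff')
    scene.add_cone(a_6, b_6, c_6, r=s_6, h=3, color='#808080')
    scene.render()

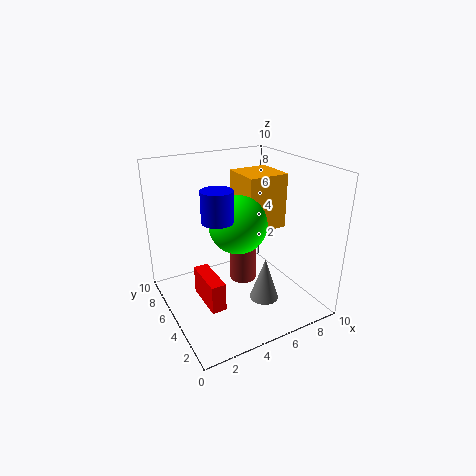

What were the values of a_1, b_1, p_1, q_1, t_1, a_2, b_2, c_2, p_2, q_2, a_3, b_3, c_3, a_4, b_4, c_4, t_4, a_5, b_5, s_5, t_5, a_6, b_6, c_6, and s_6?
a_1 = 6, b_1 = 5, p_1 = 3, q_1 = 3, t_1 = 4, a_2 = 2, b_2 = 3, c_2 = 1, p_2 = 1, q_2 = 3, a_3 = 5, b_3 = 5, c_3 = 6, a_4 = 6, b_4 = 6, c_4 = 1, t_4 = 4, a_5 = 3, b_5 = 4, s_5 = 1, t_5 = 2, a_6 = 6, b_6 = 3, c_6 = 1, s_6 = 1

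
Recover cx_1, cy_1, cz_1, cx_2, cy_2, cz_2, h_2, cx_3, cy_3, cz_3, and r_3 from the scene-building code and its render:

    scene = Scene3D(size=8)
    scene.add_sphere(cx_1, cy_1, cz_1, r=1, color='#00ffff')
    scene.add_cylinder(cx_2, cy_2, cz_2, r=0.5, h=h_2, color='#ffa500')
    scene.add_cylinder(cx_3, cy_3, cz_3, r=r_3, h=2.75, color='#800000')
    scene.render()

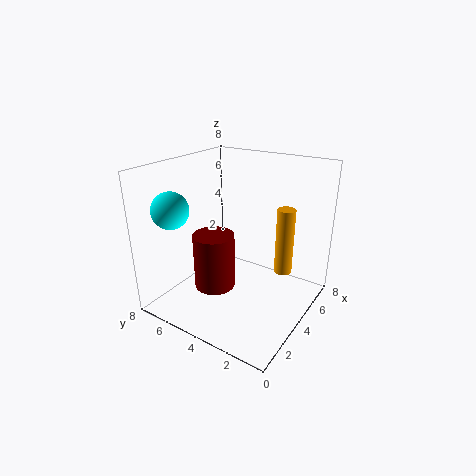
cx_1 = 1.75; cy_1 = 6.75; cz_1 = 5.75; cx_2 = 5.25; cy_2 = 1.75; cz_2 = 2; h_2 = 3.75; cx_3 = 1.5; cy_3 = 3.75; cz_3 = 2.5; r_3 = 1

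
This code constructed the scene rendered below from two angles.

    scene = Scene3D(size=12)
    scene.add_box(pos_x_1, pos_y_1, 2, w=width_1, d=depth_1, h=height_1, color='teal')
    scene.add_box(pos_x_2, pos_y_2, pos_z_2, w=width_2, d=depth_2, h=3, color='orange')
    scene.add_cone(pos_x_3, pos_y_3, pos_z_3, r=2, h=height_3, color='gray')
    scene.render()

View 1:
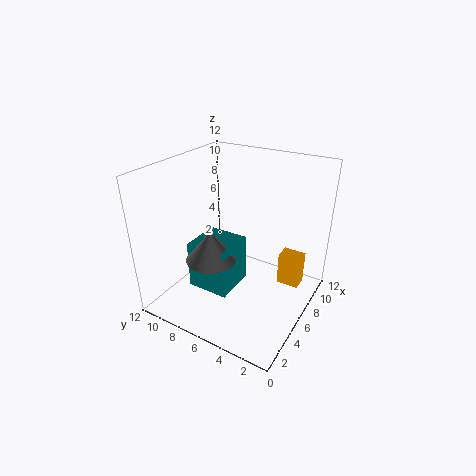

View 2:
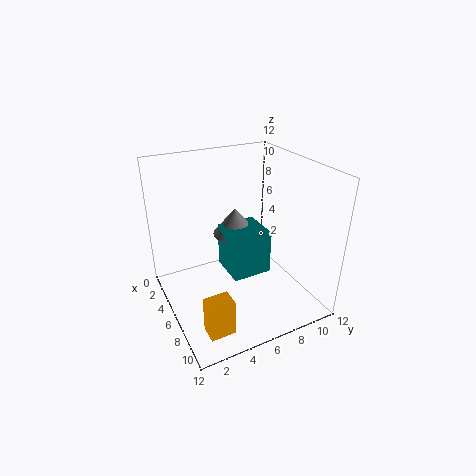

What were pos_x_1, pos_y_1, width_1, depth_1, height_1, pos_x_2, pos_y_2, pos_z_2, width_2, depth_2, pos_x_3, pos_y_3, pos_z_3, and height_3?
pos_x_1 = 3
pos_y_1 = 5.5
width_1 = 3.5
depth_1 = 3.5
height_1 = 4
pos_x_2 = 9
pos_y_2 = 1.5
pos_z_2 = 0.5
width_2 = 1.5
depth_2 = 2
pos_x_3 = 3.5
pos_y_3 = 7
pos_z_3 = 5
height_3 = 2.5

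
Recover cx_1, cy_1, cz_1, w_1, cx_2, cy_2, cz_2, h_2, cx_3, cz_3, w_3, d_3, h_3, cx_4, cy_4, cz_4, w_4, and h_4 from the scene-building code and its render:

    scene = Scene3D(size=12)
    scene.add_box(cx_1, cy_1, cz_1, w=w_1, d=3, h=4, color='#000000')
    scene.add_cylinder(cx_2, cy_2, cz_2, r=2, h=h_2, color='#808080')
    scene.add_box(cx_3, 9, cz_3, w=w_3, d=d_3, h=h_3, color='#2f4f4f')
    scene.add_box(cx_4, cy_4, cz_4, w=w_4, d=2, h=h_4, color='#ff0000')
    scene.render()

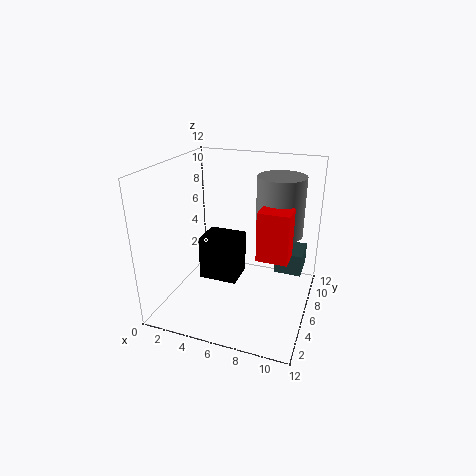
cx_1 = 2
cy_1 = 6.5
cz_1 = 1
w_1 = 3.5
cx_2 = 9
cy_2 = 8
cz_2 = 6
h_2 = 5
cx_3 = 8.5
cz_3 = 1.5
w_3 = 2.5
d_3 = 3
h_3 = 2
cx_4 = 8
cy_4 = 4.5
cz_4 = 5
w_4 = 2.5
h_4 = 4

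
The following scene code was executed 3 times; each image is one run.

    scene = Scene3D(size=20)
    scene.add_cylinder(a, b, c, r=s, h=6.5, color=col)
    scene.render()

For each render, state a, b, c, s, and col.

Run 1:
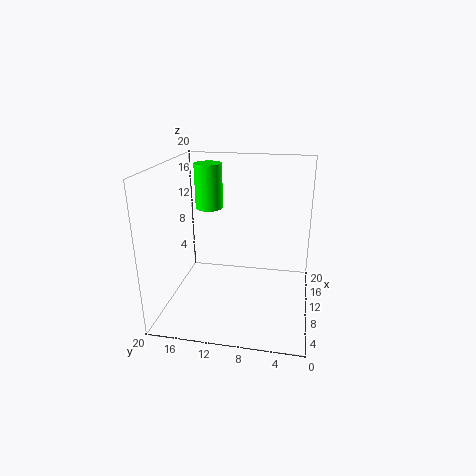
a = 13.5, b = 15, c = 13, s = 2, col = 'lime'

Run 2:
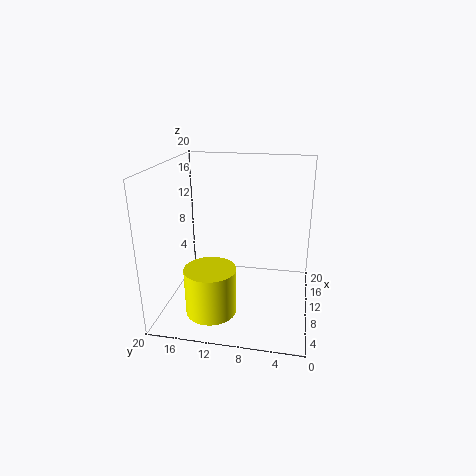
a = 6, b = 13, c = 0.5, s = 3.5, col = 'yellow'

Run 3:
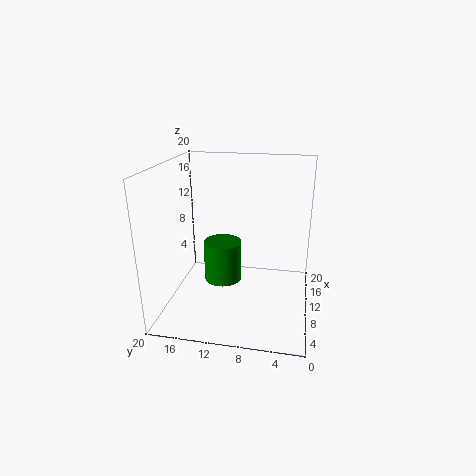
a = 15, b = 13.5, c = 0.5, s = 3, col = 'green'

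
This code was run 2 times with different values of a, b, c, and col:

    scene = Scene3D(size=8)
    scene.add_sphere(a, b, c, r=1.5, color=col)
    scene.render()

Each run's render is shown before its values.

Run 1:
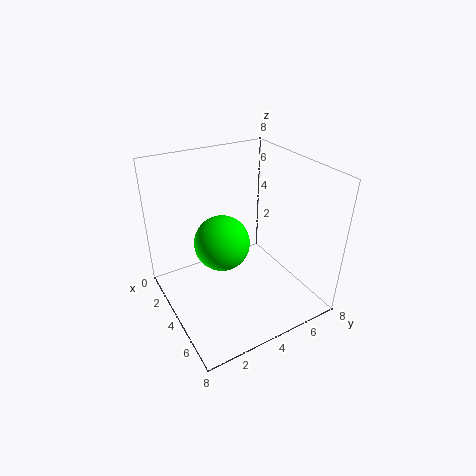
a = 4; b = 3; c = 4; col = 'lime'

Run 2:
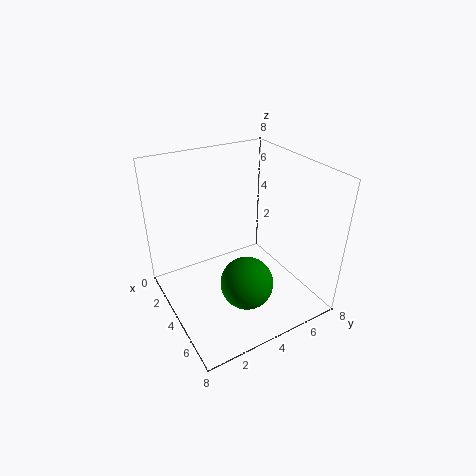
a = 5; b = 4; c = 1.5; col = 'green'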